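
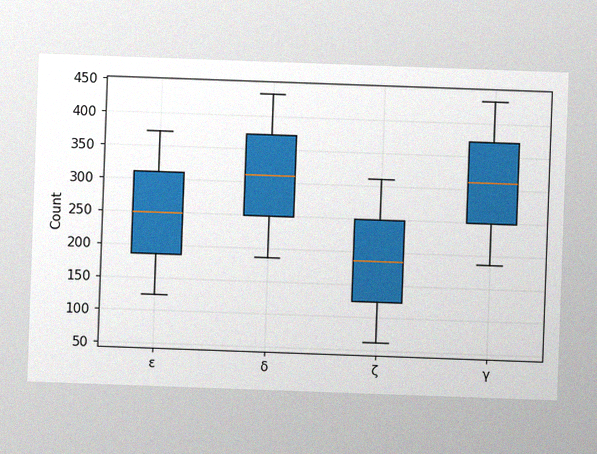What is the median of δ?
The chart is tilted about 2° clockwise, with some photo noise. The median line in the δ box sits at 310.

310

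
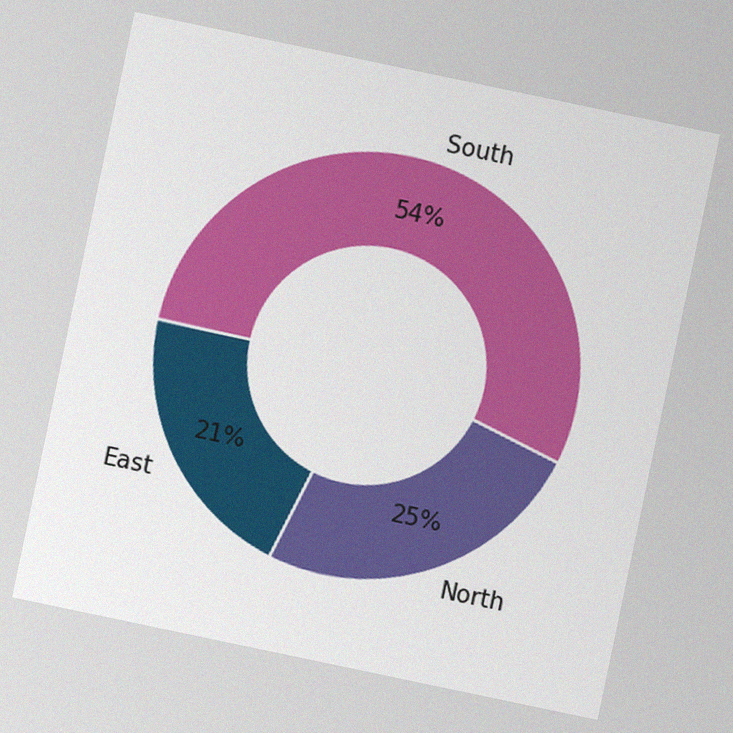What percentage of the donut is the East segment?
The chart is tilted about 12° clockwise, with some photo noise. The East segment takes up 21% of the ring.

21%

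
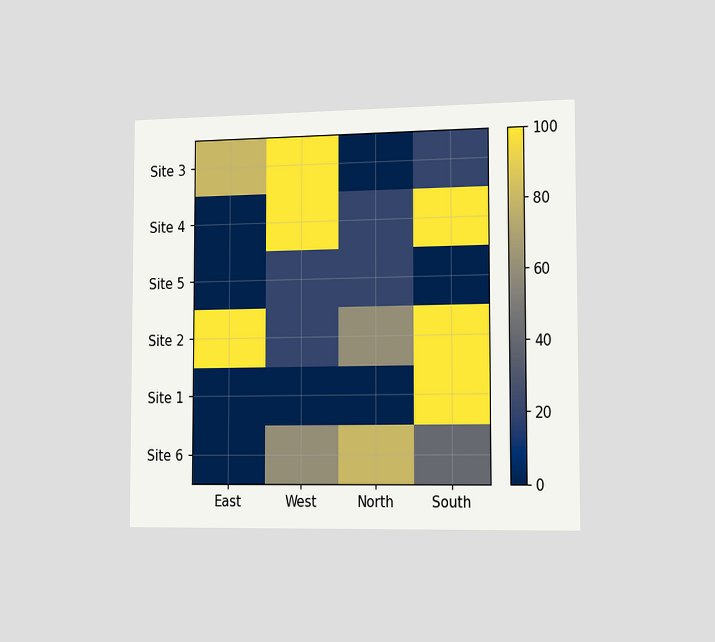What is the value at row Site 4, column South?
The chart is viewed slightly from the right. Matching cell (Site 4, South) against the colorbar gives 100.

100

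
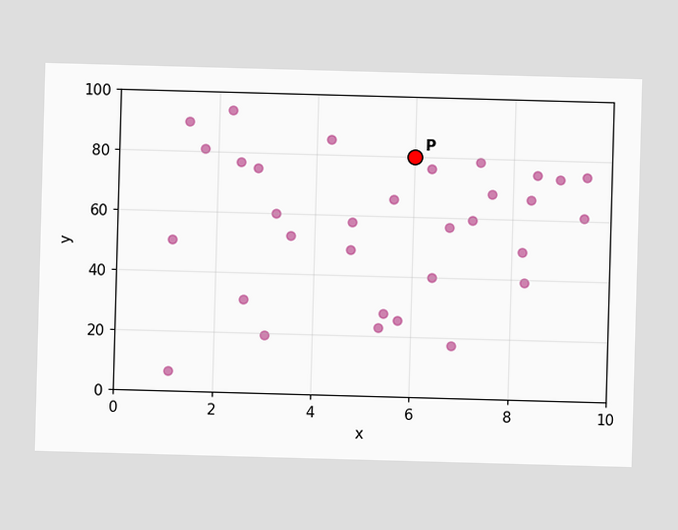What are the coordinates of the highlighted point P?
(6, 80)

Following the gridlines from P to each axis, P sits at (6, 80).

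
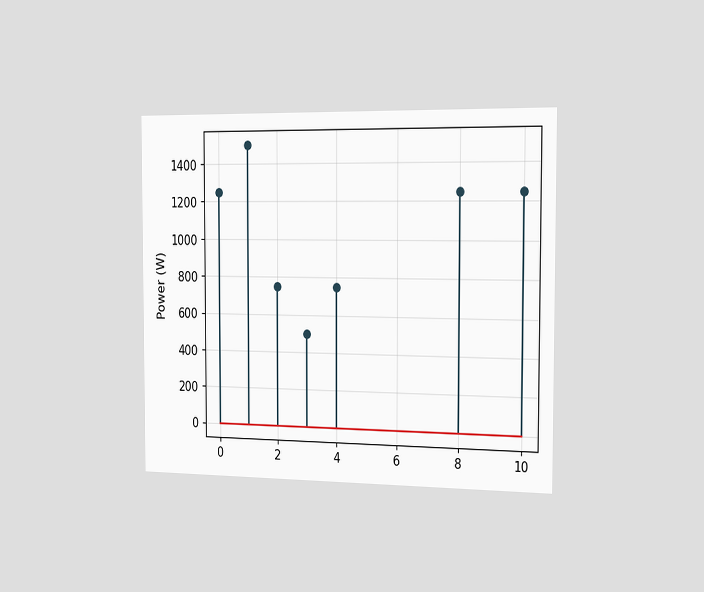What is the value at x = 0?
1250W

The chart is viewed slightly from the right. The stem at x=0 reaches 1250W.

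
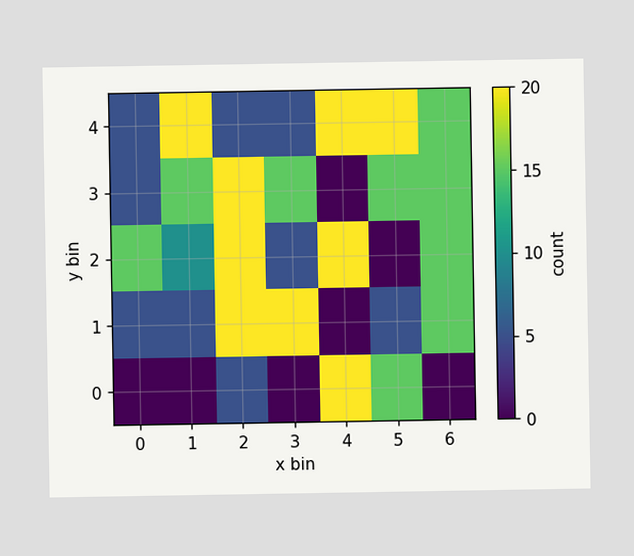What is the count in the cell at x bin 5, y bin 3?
15

Matching the cell (5, 3) against the colorbar gives 15.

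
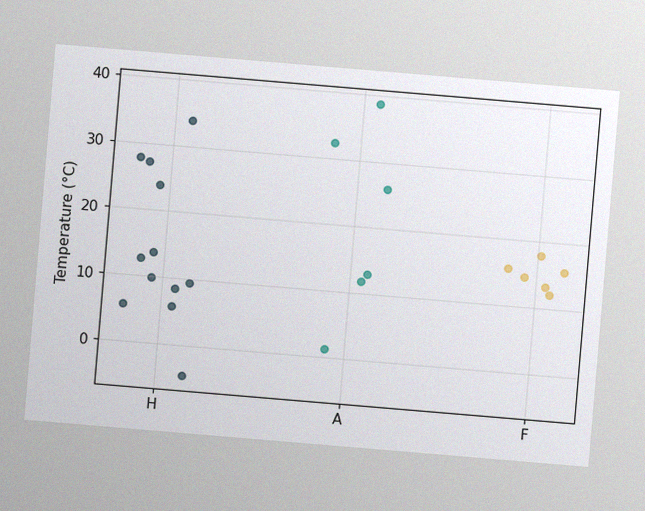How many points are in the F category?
6

The chart is tilted about 5° clockwise, with some photo noise. Counting the markers in the F column gives 6.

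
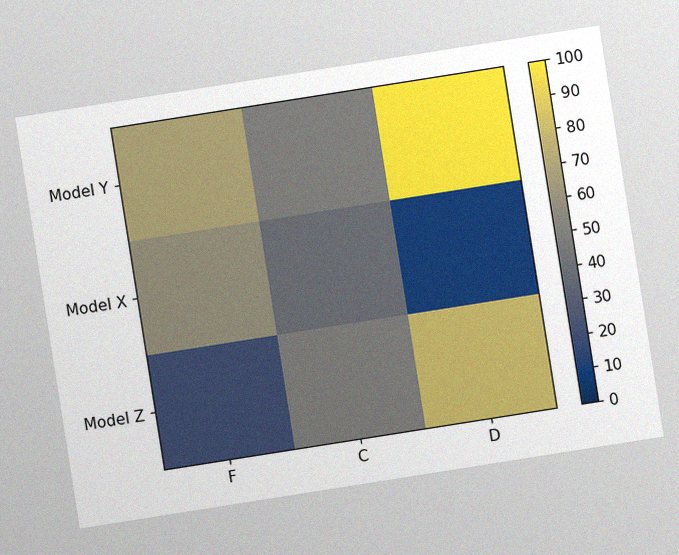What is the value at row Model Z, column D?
80

The chart is tilted about 9° counter-clockwise, with some photo noise. Matching cell (Model Z, D) against the colorbar gives 80.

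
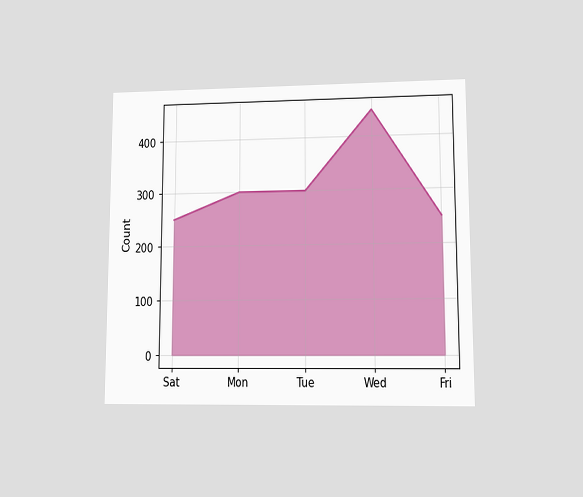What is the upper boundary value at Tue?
300

The chart is viewed at a slight angle. At Tue the upper boundary is at 300.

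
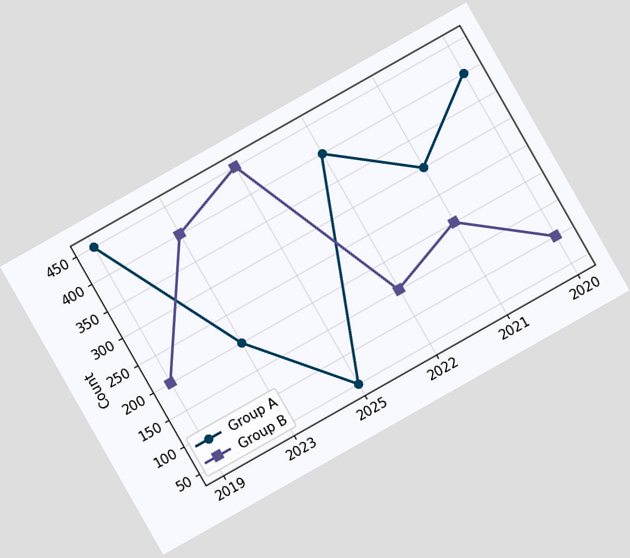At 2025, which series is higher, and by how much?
The chart is tilted about 30° counter-clockwise. At 2025, Group B sits above the other line by 400.

Group B, by 400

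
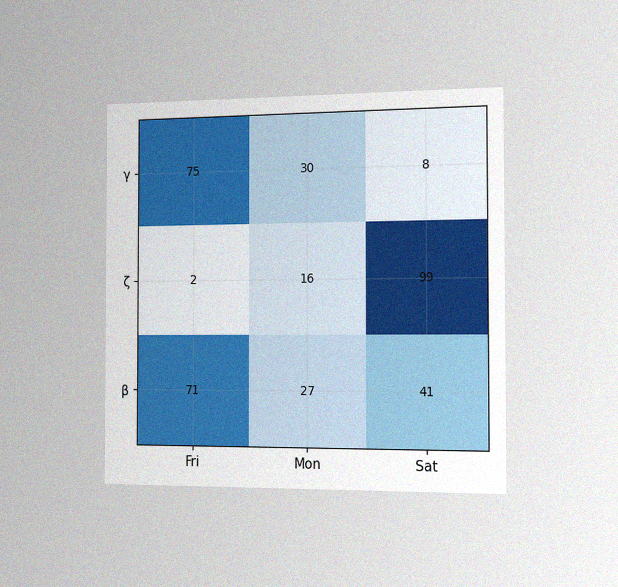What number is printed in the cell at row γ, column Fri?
The chart is viewed slightly from the right, with some photo noise. The (γ, Fri) cell reads 75.

75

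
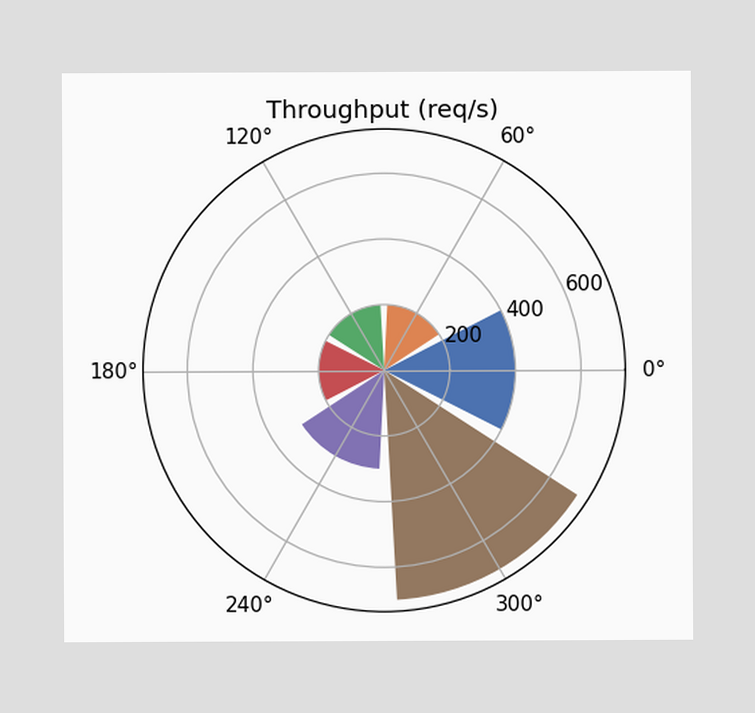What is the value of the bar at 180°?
The bar at 180° reaches 200req/s on the radial axis.

200req/s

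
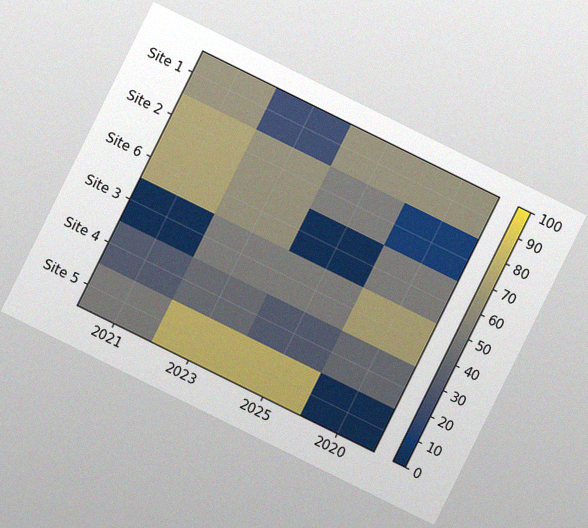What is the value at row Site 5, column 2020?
The chart is tilted about 26° clockwise, with some photo noise. Matching cell (Site 5, 2020) against the colorbar gives 0.

0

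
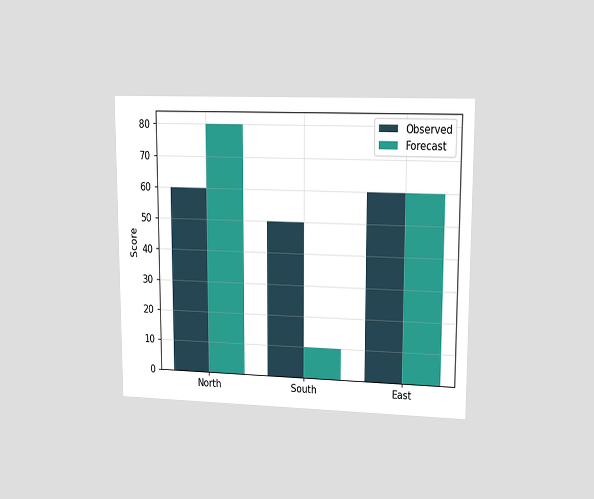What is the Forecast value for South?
10

The chart is viewed at a slight angle. The Forecast bar at South reaches 10 on the y-axis.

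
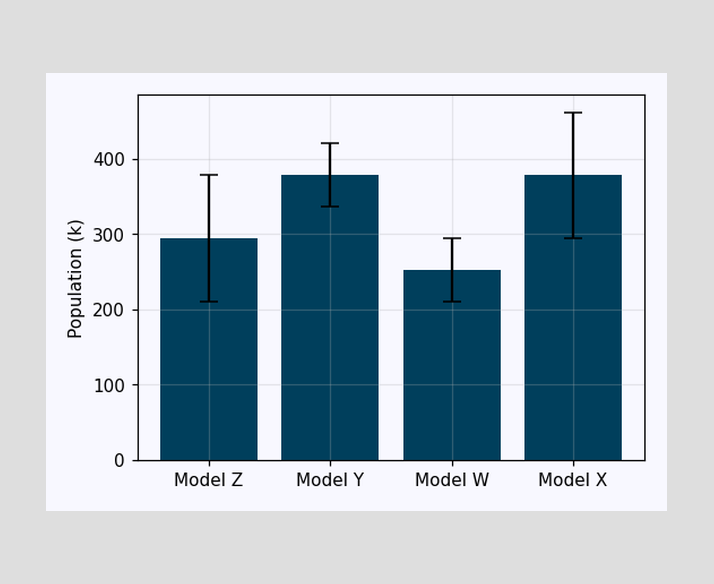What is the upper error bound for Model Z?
The Model Z bar's upper whisker reaches 378k.

378k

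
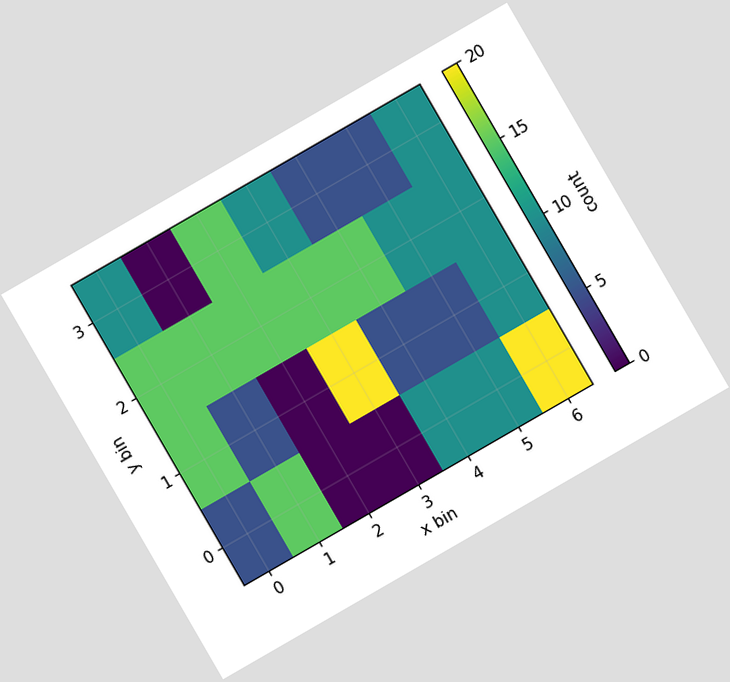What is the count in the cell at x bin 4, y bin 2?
15

The chart is tilted about 30° counter-clockwise. Matching the cell (4, 2) against the colorbar gives 15.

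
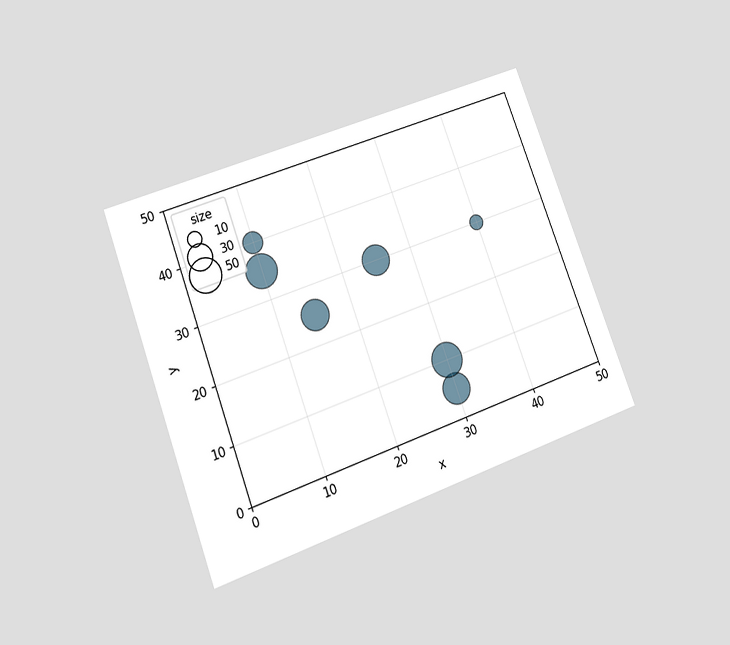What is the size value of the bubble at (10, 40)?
20

The chart is tilted about 20° counter-clockwise and viewed at a slight angle. Matching the bubble at (10, 40) against the size legend gives 20.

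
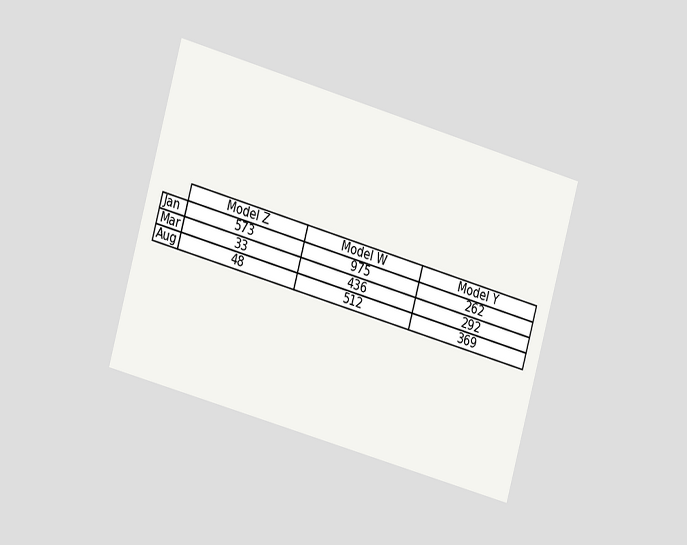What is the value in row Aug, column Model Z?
The chart is tilted about 16° clockwise and viewed slightly from the left. The (Aug, Model Z) cell reads 48.

48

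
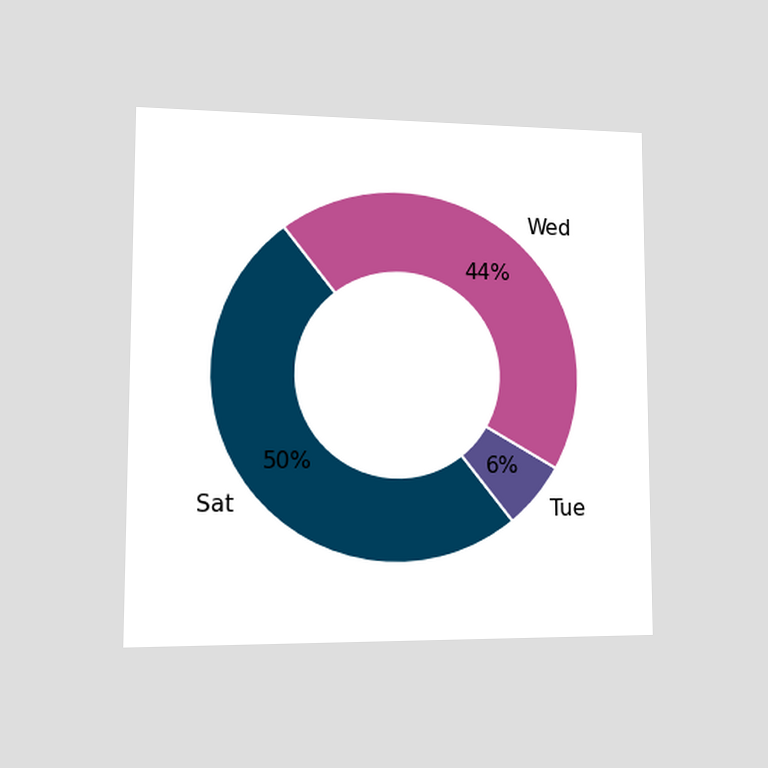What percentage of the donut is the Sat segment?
The chart is viewed at a slight angle. The Sat segment takes up 50% of the ring.

50%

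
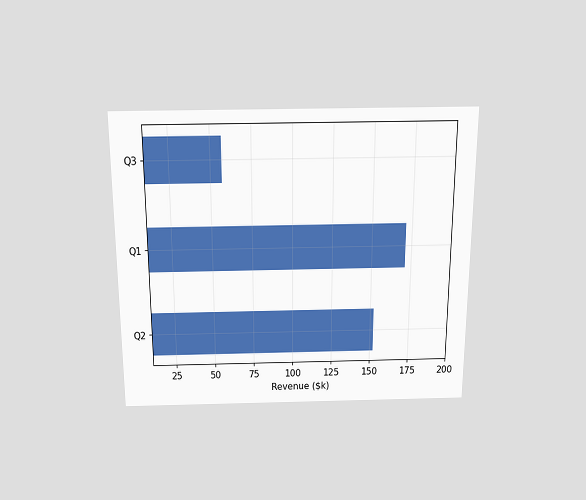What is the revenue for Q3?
The chart is viewed slightly from above. Reading along the chart's x-axis, the Q3 bar reaches $57k.

$57k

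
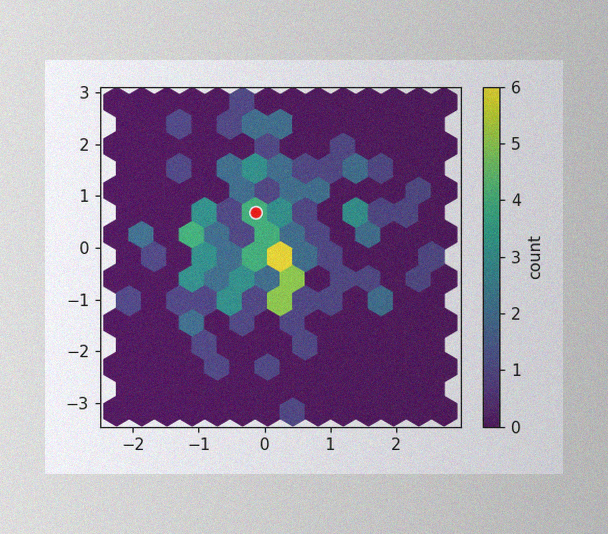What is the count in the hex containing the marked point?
4

The image has some photo noise and uneven lighting. The marked hex reads 4 on the colorbar.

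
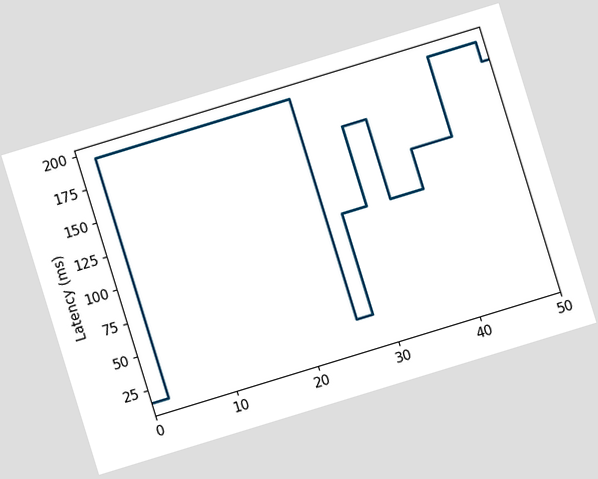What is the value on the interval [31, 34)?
The chart is tilted about 17° counter-clockwise. On [31, 34) the step sits at 165ms.

165ms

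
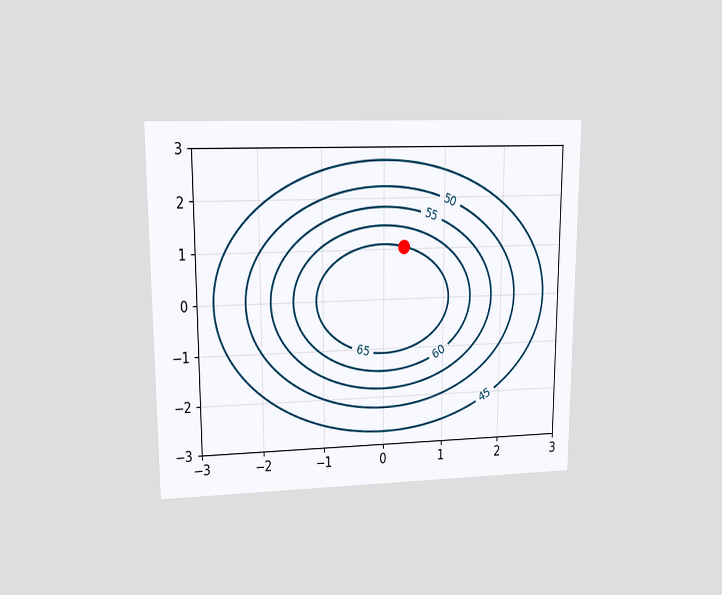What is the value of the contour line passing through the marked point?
The chart is viewed at a slight angle. The marked point sits on the contour labelled 65.

65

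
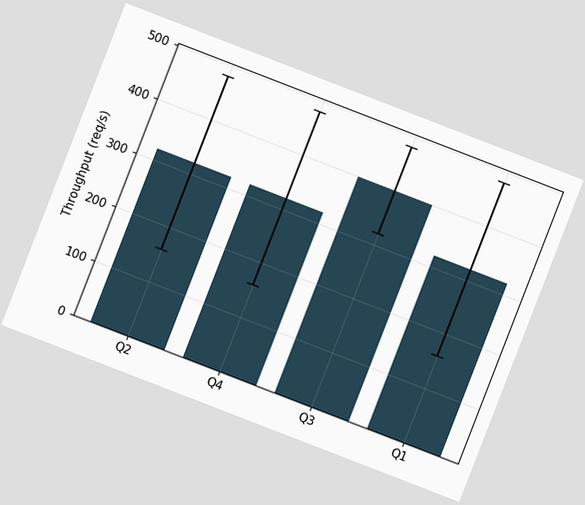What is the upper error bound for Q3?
480req/s

The chart is tilted about 21° clockwise. The Q3 bar's upper whisker reaches 480req/s.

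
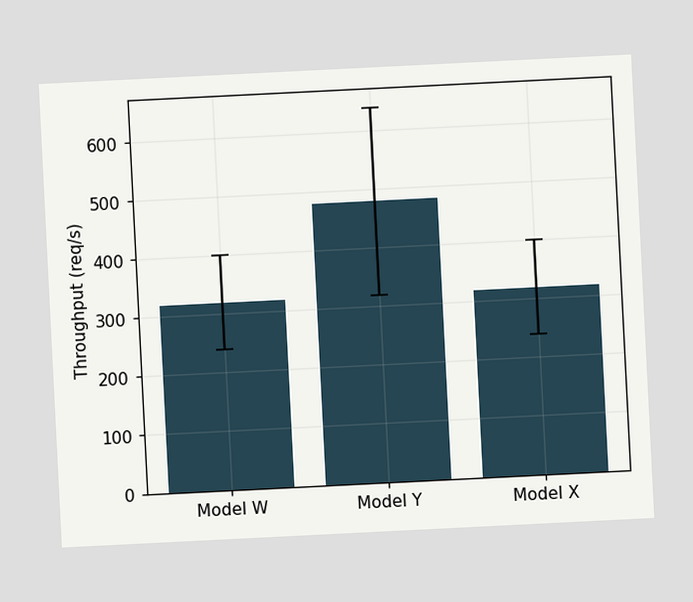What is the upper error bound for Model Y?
The chart is tilted about 3° counter-clockwise. The Model Y bar's upper whisker reaches 640req/s.

640req/s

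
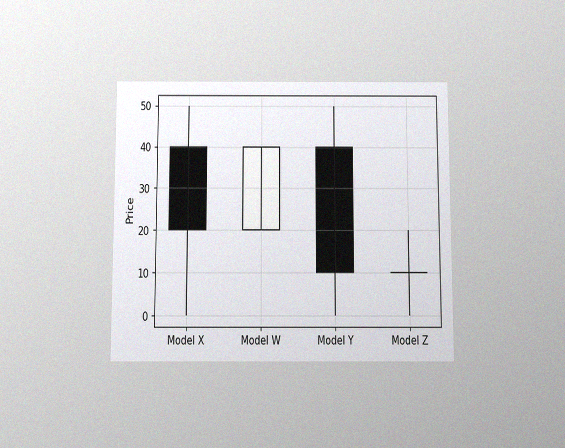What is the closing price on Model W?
The chart is viewed slightly from below, with some photo noise. The Model W candle closes at 40.

40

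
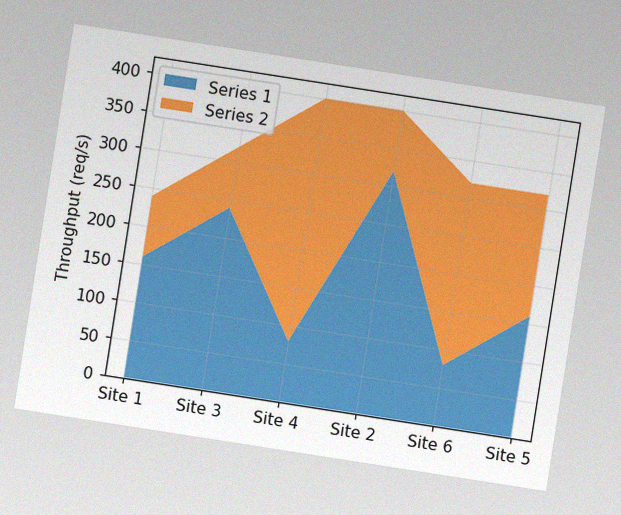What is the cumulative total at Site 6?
The chart is tilted about 9° clockwise, with some photo noise. The stacked total at Site 6 reaches 320req/s.

320req/s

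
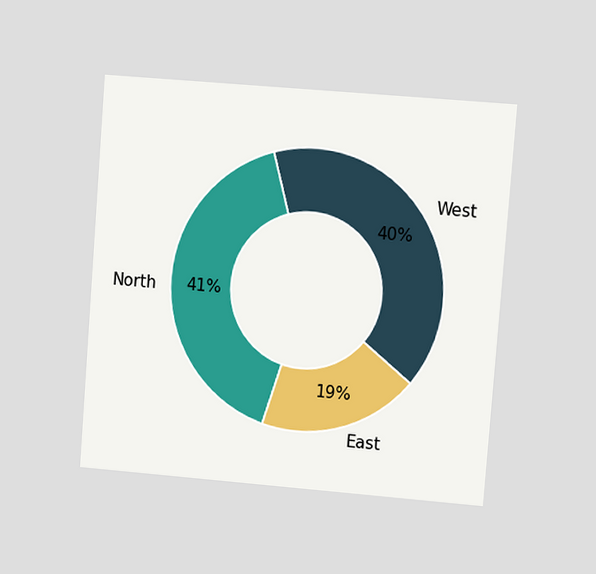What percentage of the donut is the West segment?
40%

The chart is tilted about 4° clockwise and viewed at a slight angle. The West segment takes up 40% of the ring.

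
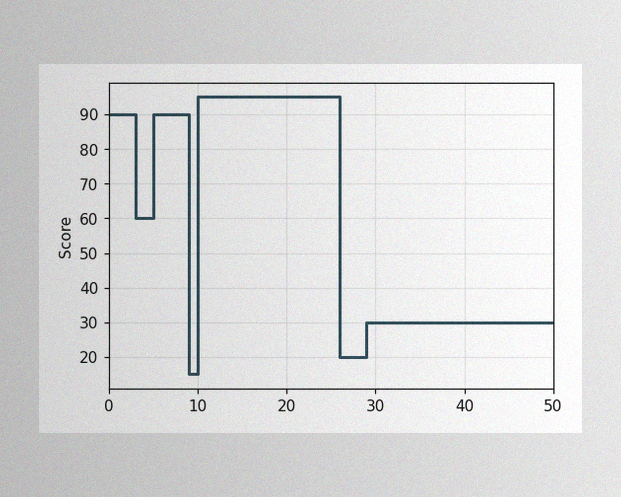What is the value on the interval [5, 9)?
The image has some photo noise and uneven lighting. On [5, 9) the step sits at 90.

90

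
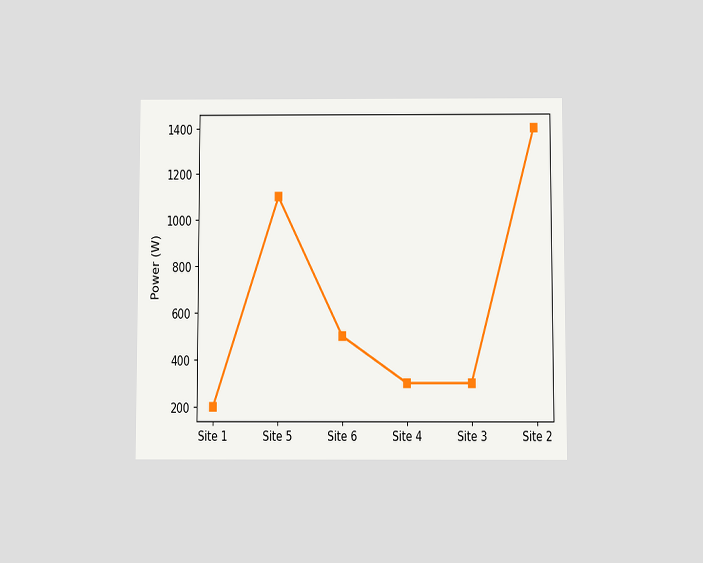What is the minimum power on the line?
The chart is viewed slightly from below. The lowest point is at Site 1, and reading across to the y-axis gives 200W.

200W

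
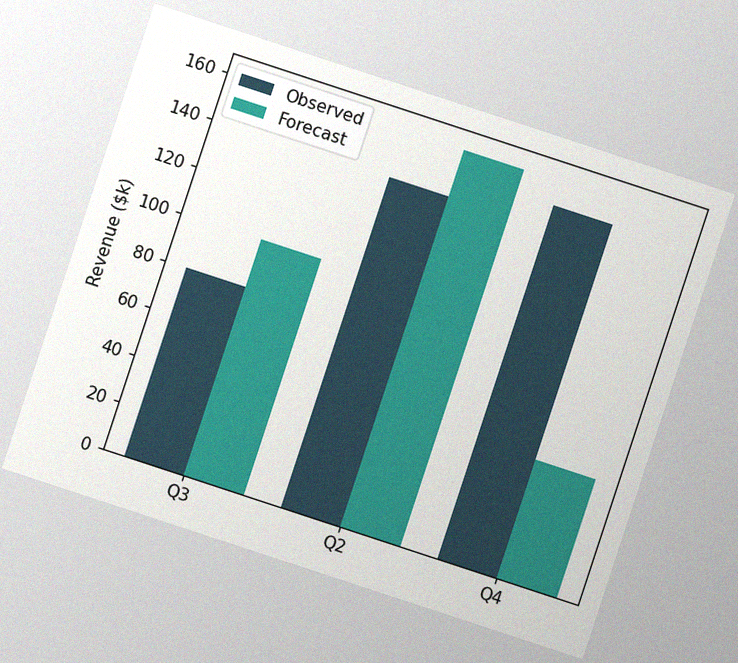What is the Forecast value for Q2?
The chart is tilted about 18° clockwise, with some photo noise. The Forecast bar at Q2 reaches $160k on the y-axis.

$160k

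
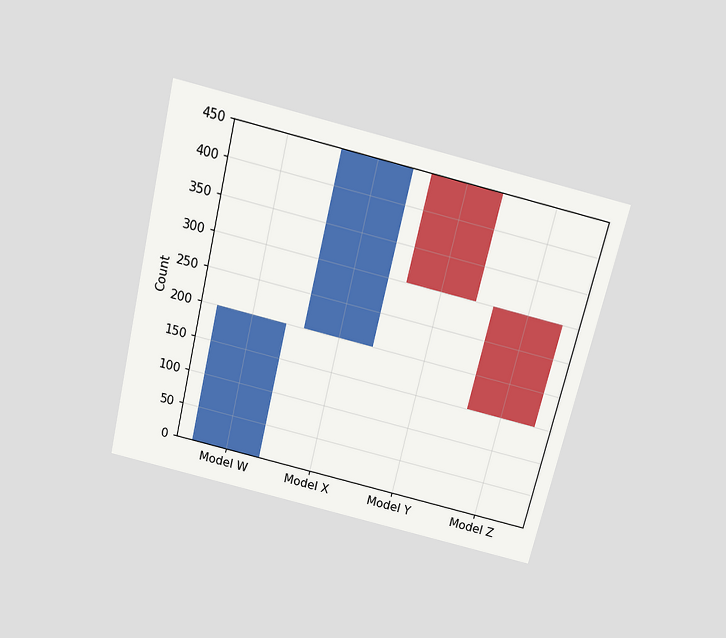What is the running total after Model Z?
150

The chart is tilted about 13° clockwise and viewed slightly from above. After Model Z the running total reaches 150.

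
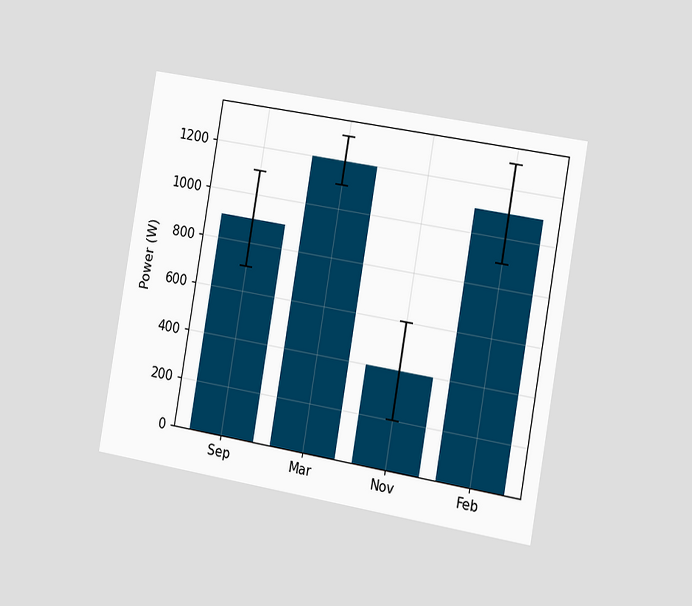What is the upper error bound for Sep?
1100W

The chart is tilted about 10° clockwise and viewed slightly from the right. The Sep bar's upper whisker reaches 1100W.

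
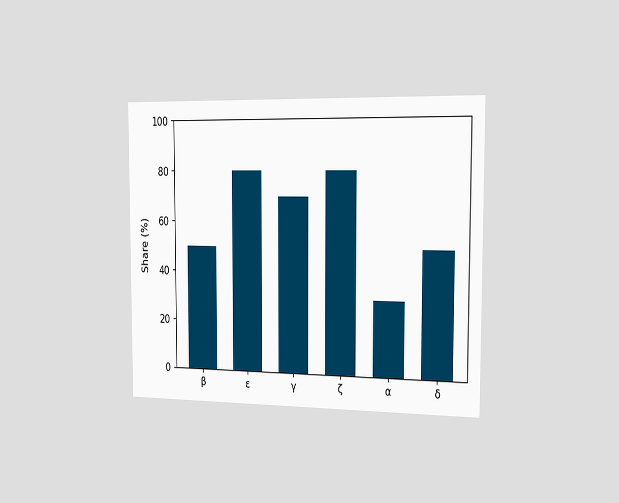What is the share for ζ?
The chart is viewed slightly from the right. Reading along the chart's y-axis, the ζ bar reaches 80%.

80%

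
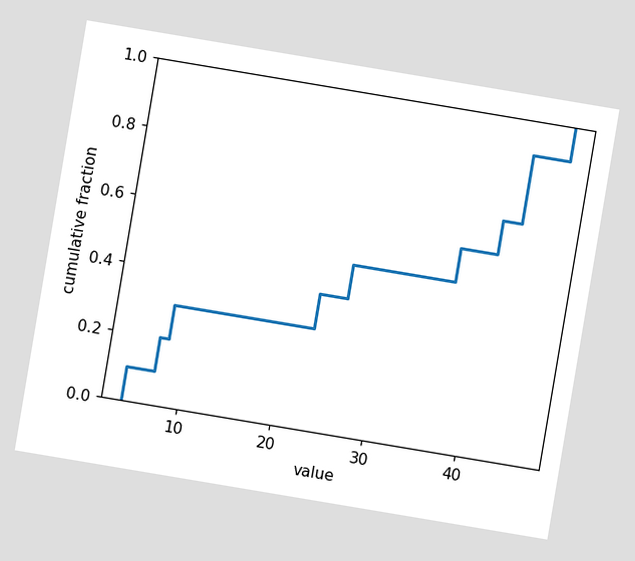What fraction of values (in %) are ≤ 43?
90%

The chart is tilted about 10° clockwise. At x=43 the ECDF step is at 90%.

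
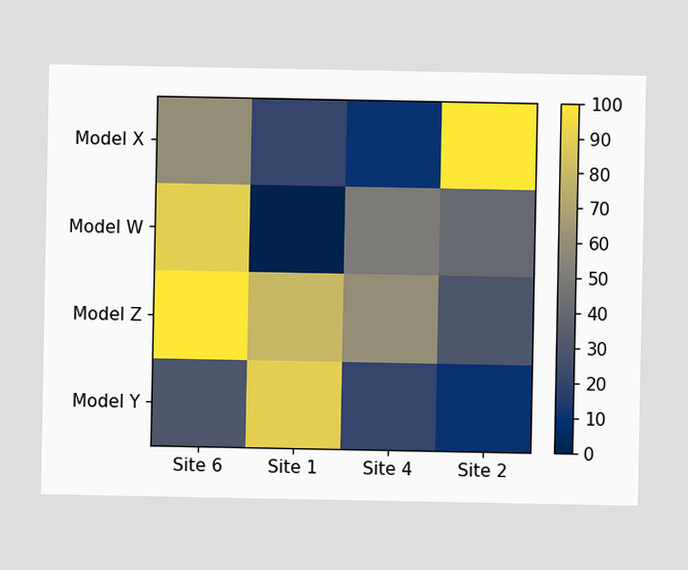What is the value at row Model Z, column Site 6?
Matching cell (Model Z, Site 6) against the colorbar gives 100.

100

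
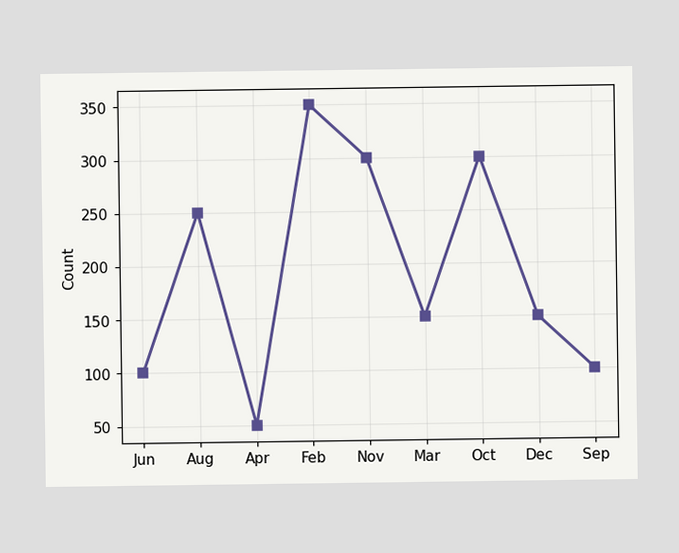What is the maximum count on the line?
350

The highest point is at Feb, and reading across to the y-axis gives 350.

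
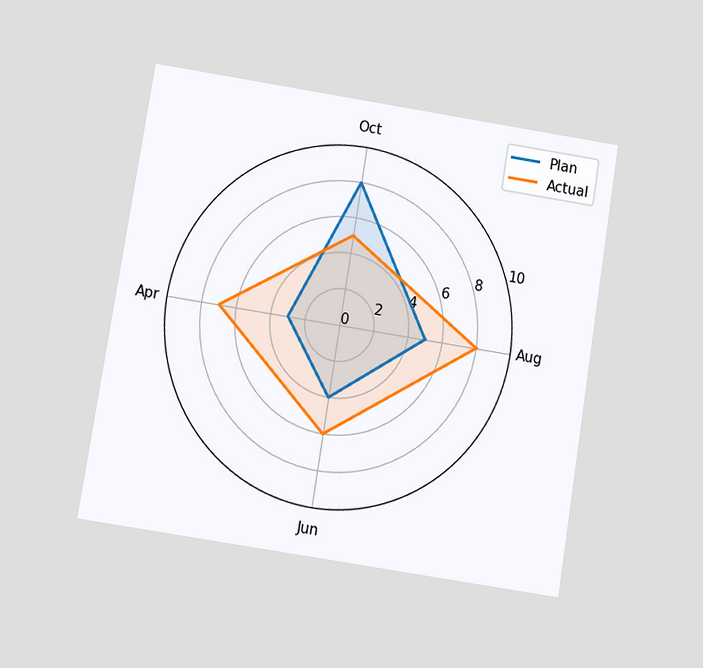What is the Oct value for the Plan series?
8

The chart is tilted about 9° clockwise and viewed at a slight angle. On the Oct axis, Plan reaches 8.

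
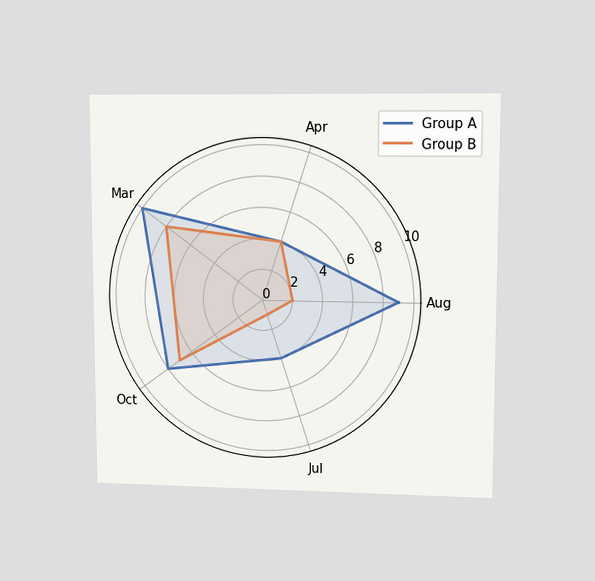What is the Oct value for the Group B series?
The chart is viewed at a slight angle. On the Oct axis, Group B reaches 7.

7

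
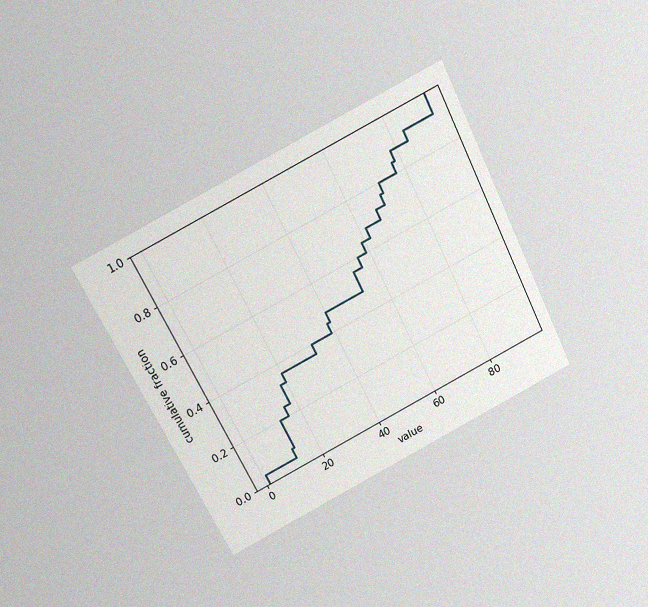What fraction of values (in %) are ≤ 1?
4%

The chart is tilted about 27° counter-clockwise and viewed slightly from above, with some photo noise. At x=1 the ECDF step is at 4%.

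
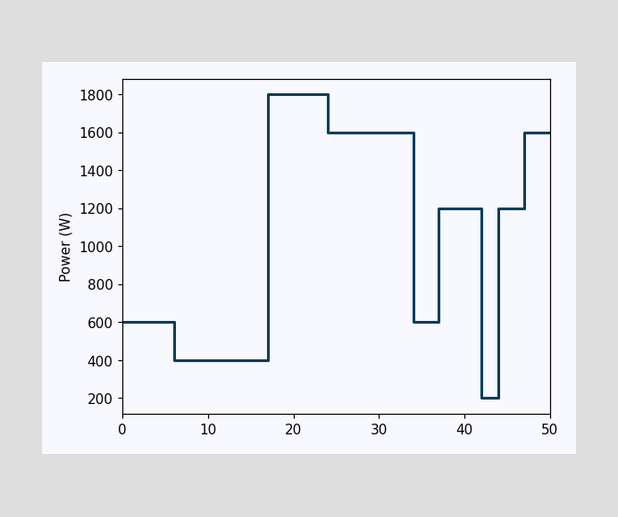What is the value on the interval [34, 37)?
On [34, 37) the step sits at 600W.

600W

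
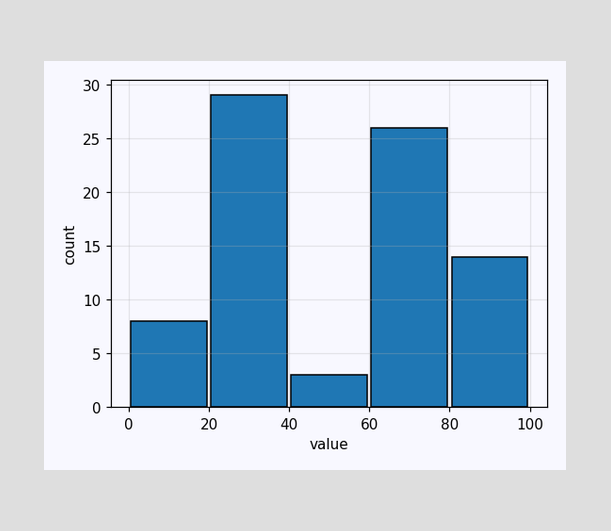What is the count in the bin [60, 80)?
The [60, 80) bin has height 26.

26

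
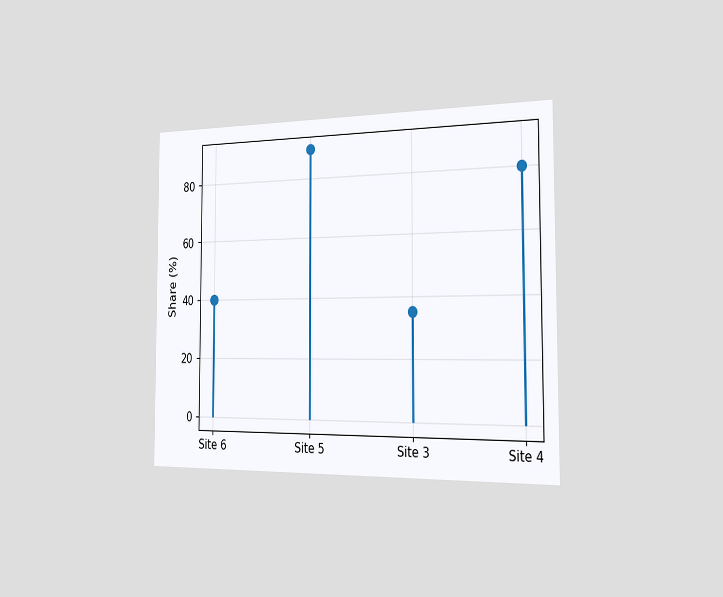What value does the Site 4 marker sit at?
80%

The chart is viewed slightly from the right. The Site 4 marker sits at 80%.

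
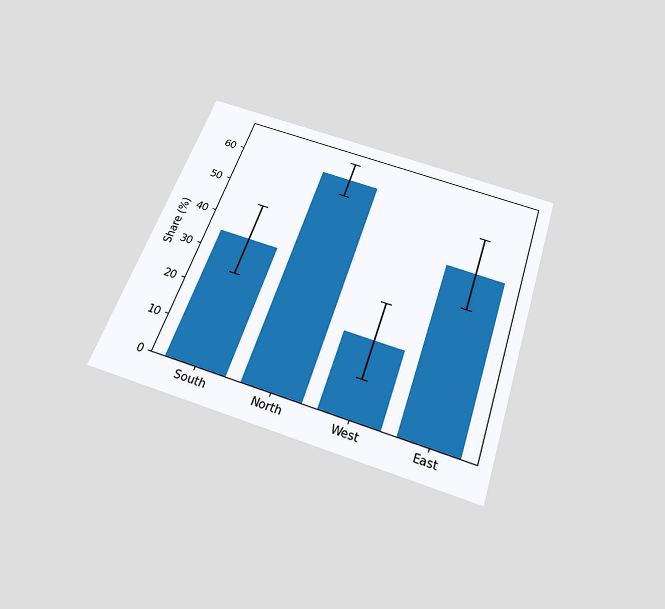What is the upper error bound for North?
65%

The chart is tilted about 18° clockwise and viewed slightly from below. The North bar's upper whisker reaches 65%.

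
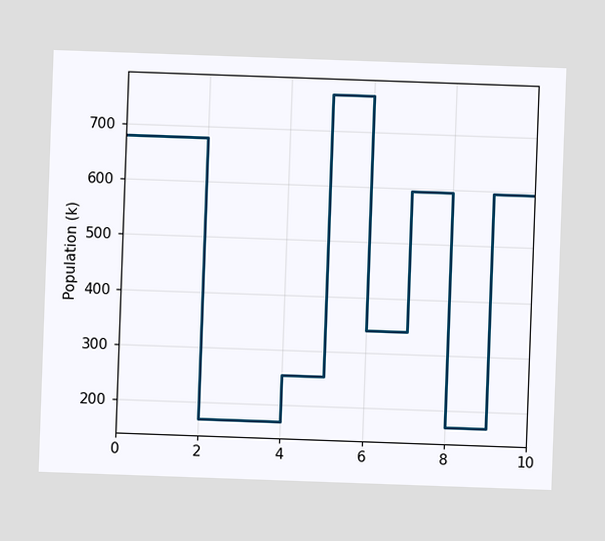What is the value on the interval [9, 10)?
The chart is tilted about 2° clockwise. On [9, 10) the step sits at 595k.

595k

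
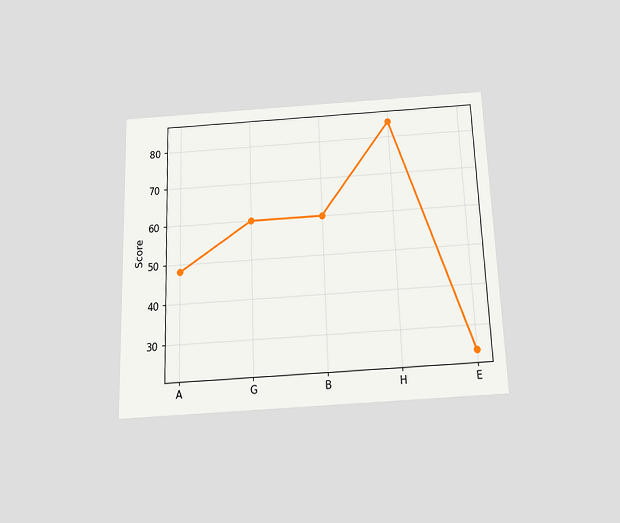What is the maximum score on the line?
84

The chart is tilted about 2° counter-clockwise and viewed slightly from below. The highest point is at H, and reading across to the y-axis gives 84.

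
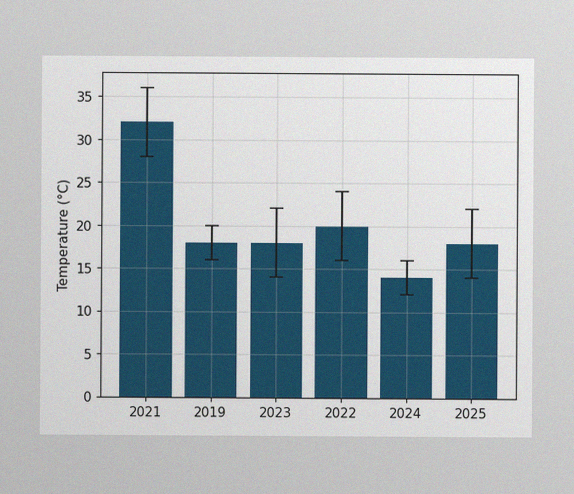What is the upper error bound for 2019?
The image has some photo noise and uneven lighting. The 2019 bar's upper whisker reaches 20°C.

20°C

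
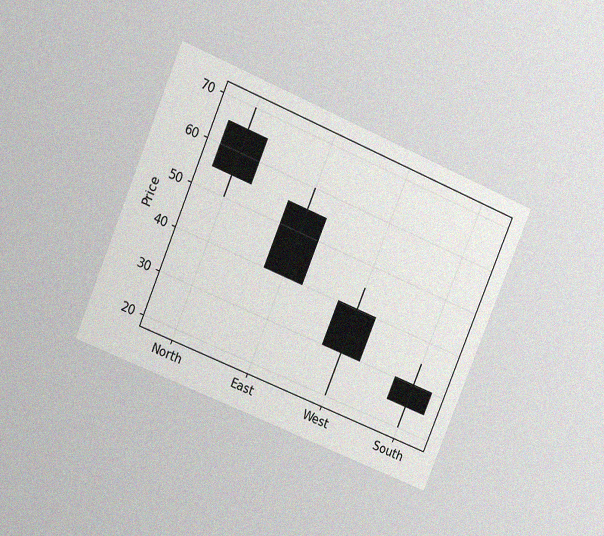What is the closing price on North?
55

The chart is tilted about 23° clockwise and viewed at a slight angle, with some photo noise. The North candle closes at 55.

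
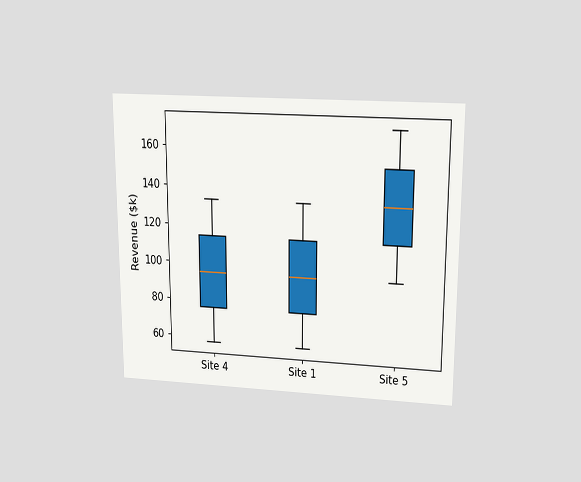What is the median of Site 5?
$133k

The chart is viewed slightly from above. The median line in the Site 5 box sits at $133k.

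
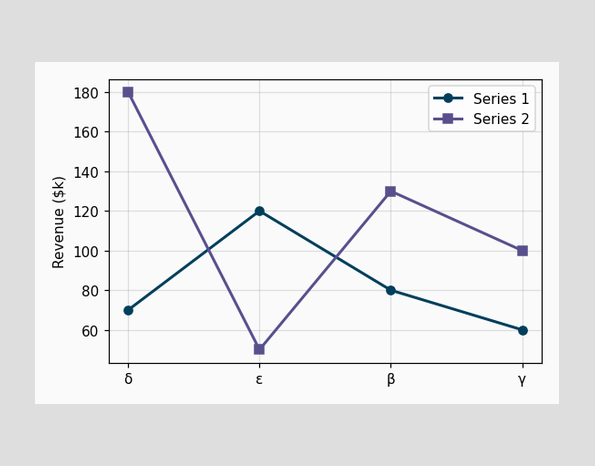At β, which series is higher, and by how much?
Series 2, by $50k

At β, Series 2 sits above the other line by $50k.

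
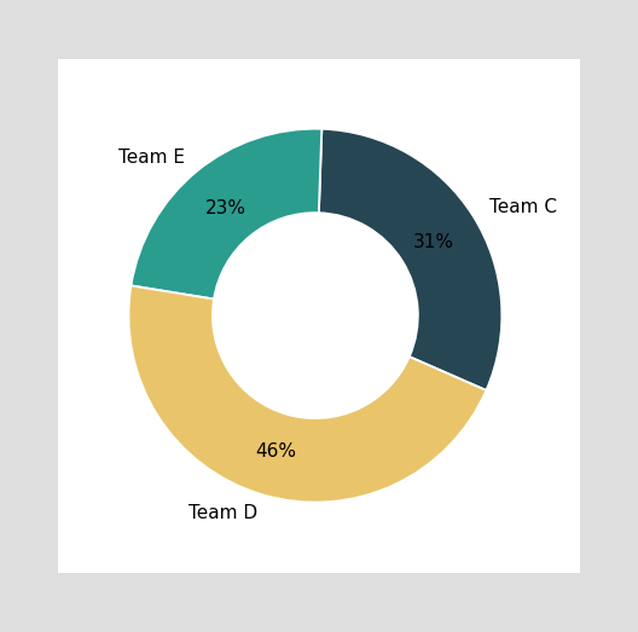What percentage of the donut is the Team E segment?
23%

The Team E segment takes up 23% of the ring.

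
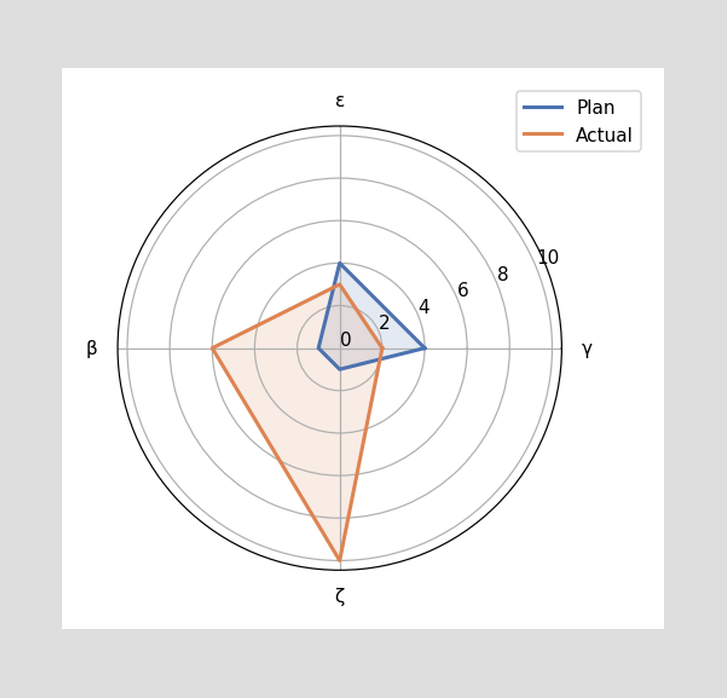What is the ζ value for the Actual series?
10

On the ζ axis, Actual reaches 10.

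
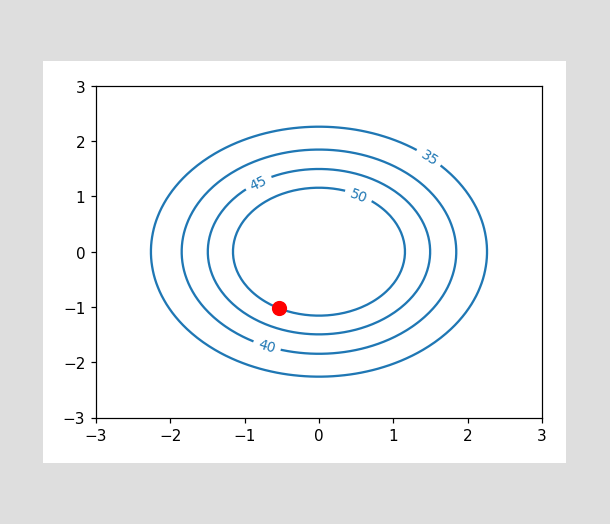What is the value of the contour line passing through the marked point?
The marked point sits on the contour labelled 50.

50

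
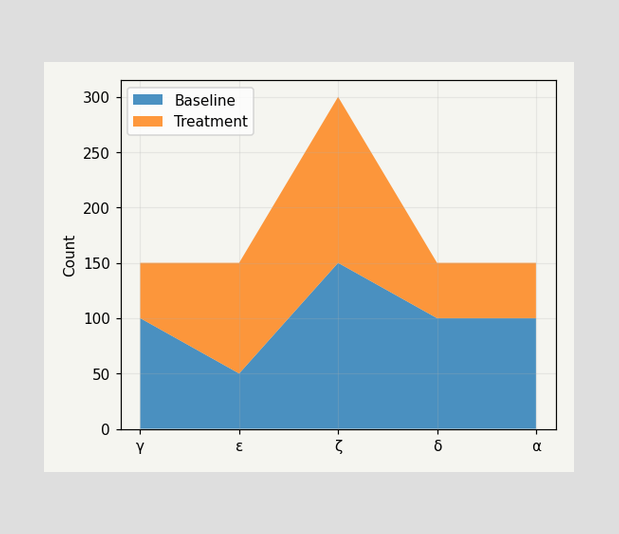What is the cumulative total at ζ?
300

The stacked total at ζ reaches 300.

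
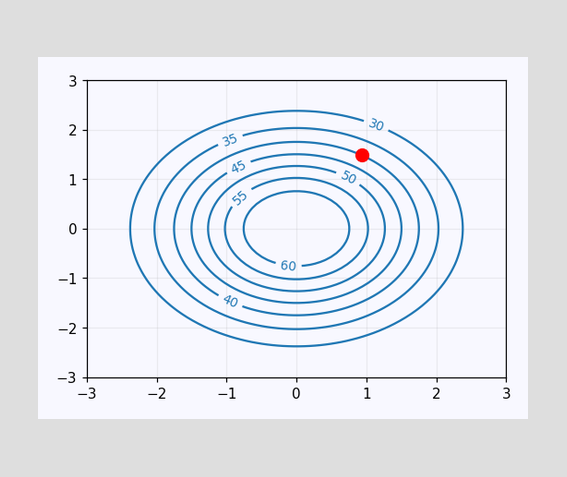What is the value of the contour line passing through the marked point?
40

The marked point sits on the contour labelled 40.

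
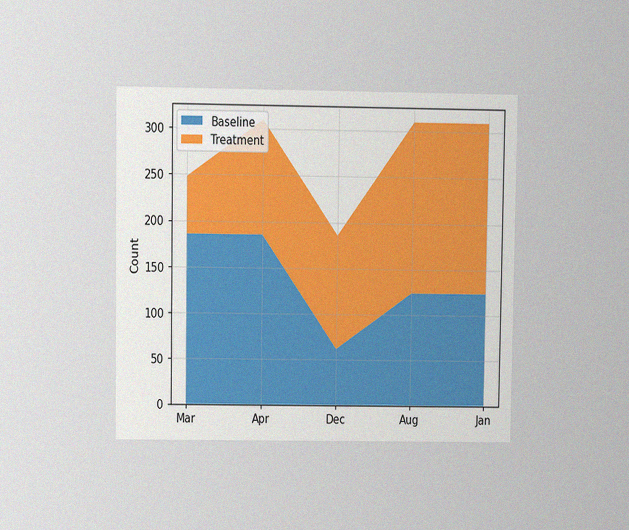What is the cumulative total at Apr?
The chart is viewed at a slight angle, with some photo noise. The stacked total at Apr reaches 310.

310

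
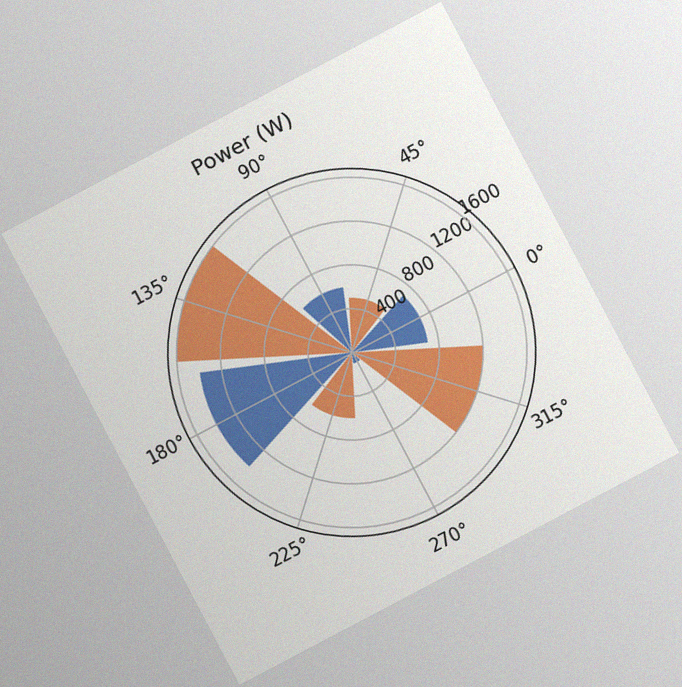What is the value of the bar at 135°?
The chart is tilted about 28° counter-clockwise, with some photo noise. The bar at 135° reaches 1600W on the radial axis.

1600W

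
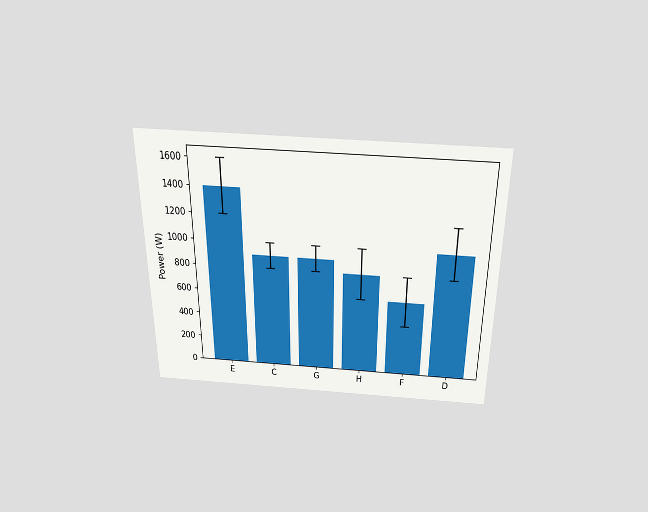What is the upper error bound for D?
1200W

The chart is viewed slightly from above. The D bar's upper whisker reaches 1200W.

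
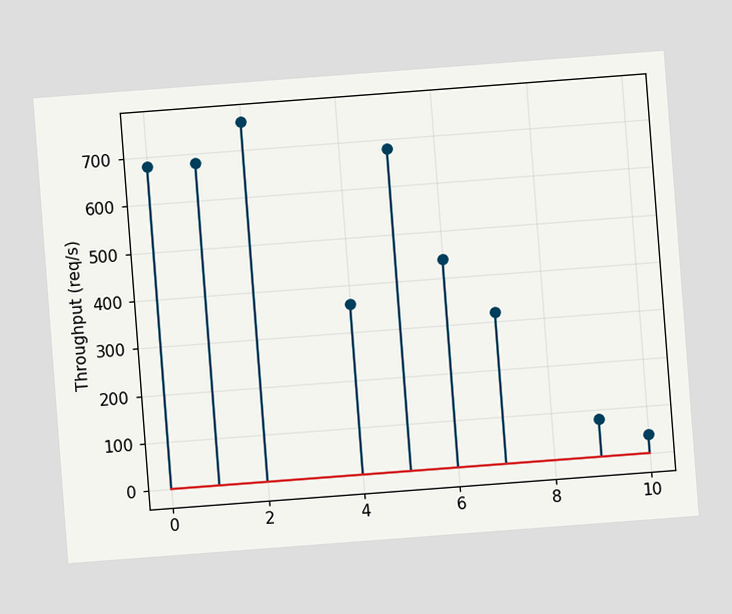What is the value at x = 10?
40req/s

The chart is tilted about 4° counter-clockwise. The stem at x=10 reaches 40req/s.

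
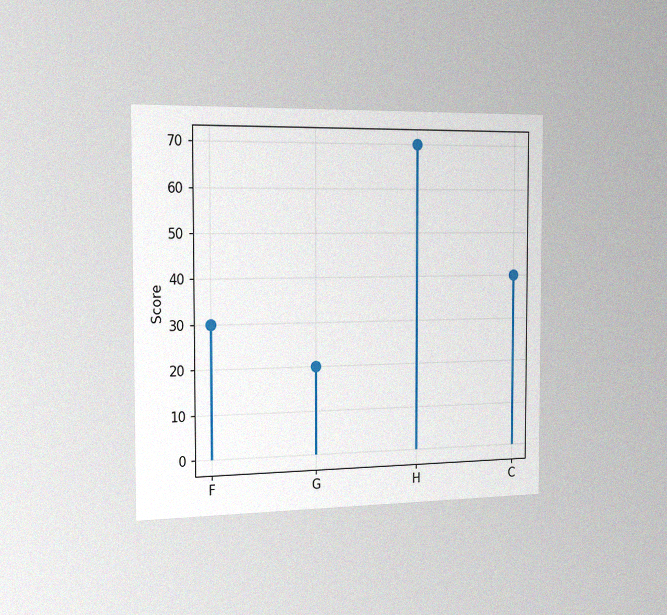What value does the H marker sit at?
70

The chart is viewed slightly from the left, with some photo noise. The H marker sits at 70.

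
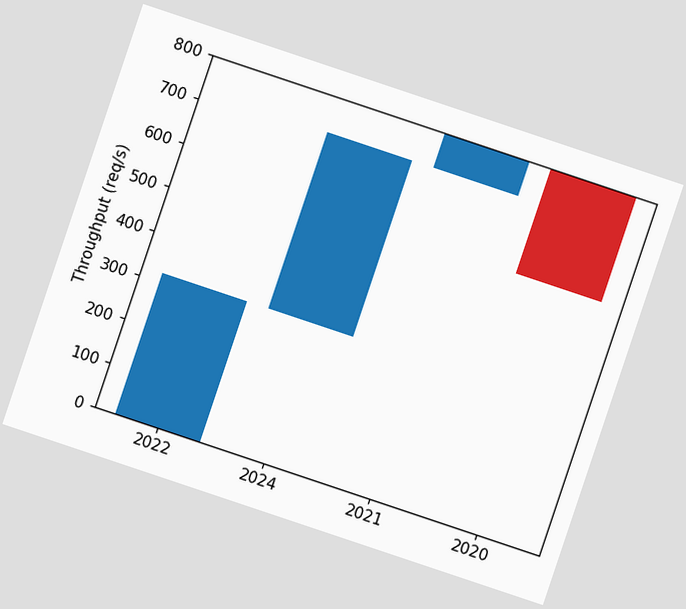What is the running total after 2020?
560req/s

The chart is tilted about 19° clockwise. After 2020 the running total reaches 560req/s.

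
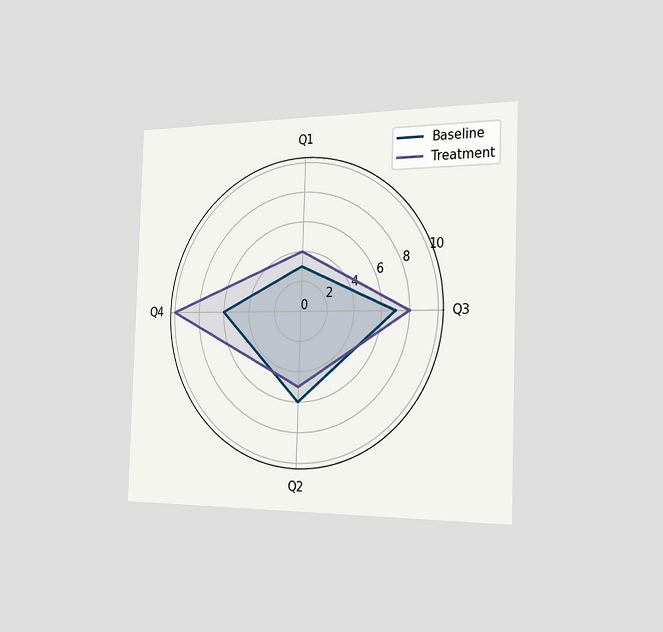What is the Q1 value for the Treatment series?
The chart is viewed slightly from the right. On the Q1 axis, Treatment reaches 4.

4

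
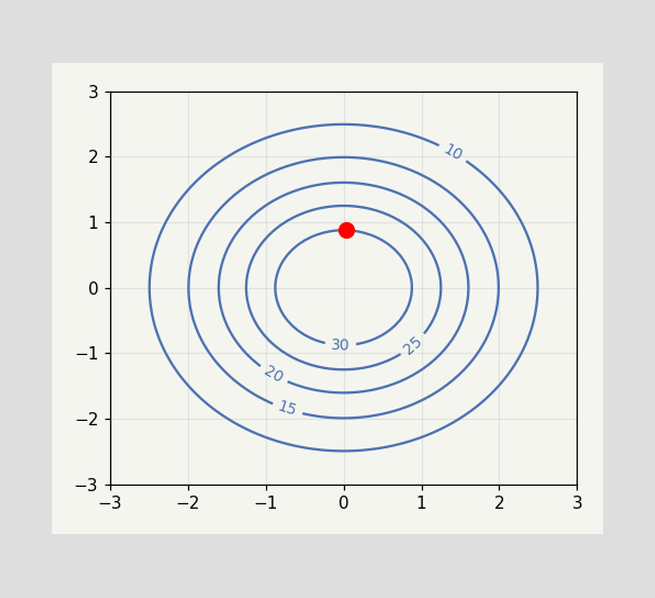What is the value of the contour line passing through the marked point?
The marked point sits on the contour labelled 30.

30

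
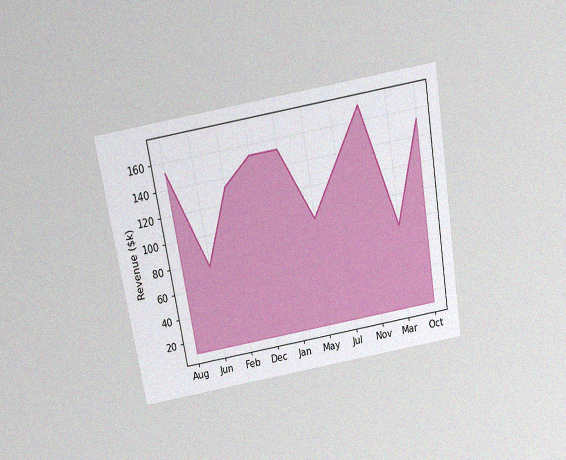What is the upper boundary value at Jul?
The chart is tilted about 10° counter-clockwise and viewed slightly from above, with some photo noise. At Jul the upper boundary is at $133k.

$133k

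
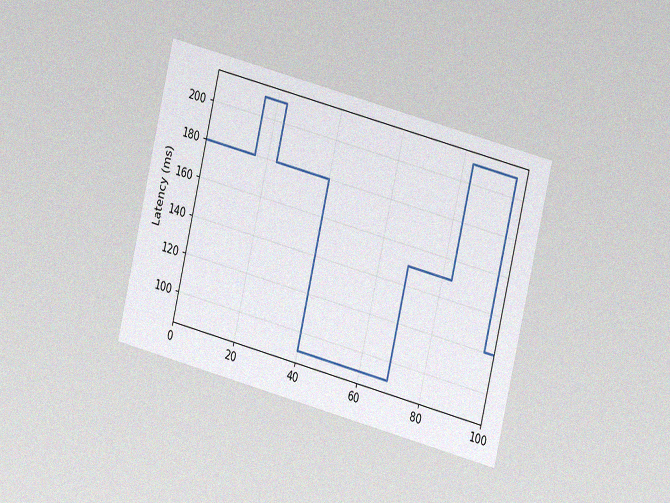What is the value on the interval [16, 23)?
210ms

The chart is tilted about 14° clockwise and viewed slightly from the right, with some photo noise. On [16, 23) the step sits at 210ms.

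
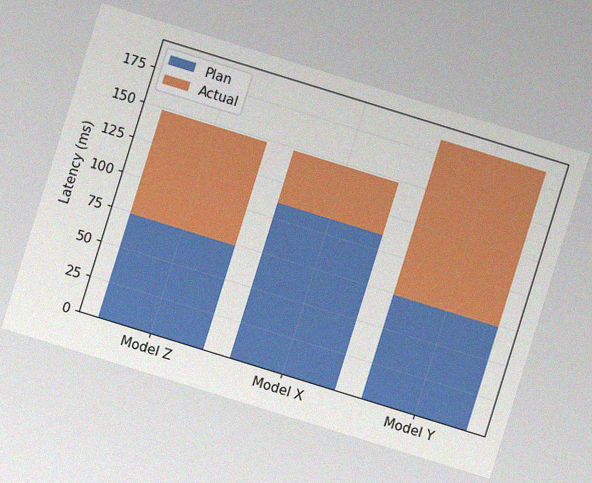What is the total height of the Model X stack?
148ms

The chart is tilted about 17° clockwise, with some photo noise. The Model X stack's top reaches 148ms on the y-axis.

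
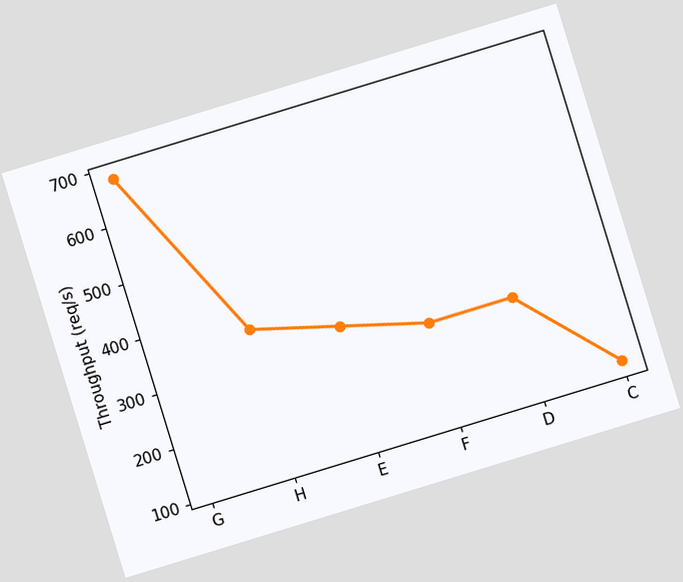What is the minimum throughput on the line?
The chart is tilted about 17° counter-clockwise. The lowest point is at C, and reading across to the y-axis gives 120req/s.

120req/s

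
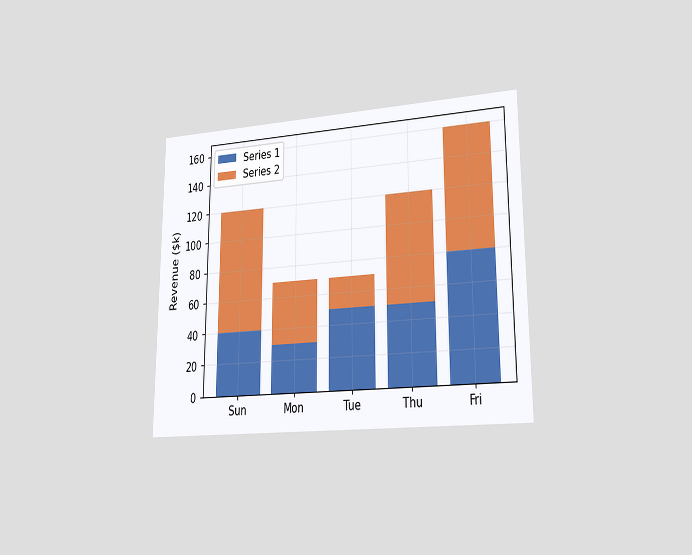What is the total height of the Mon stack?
$70k

The chart is viewed slightly from the right. The Mon stack's top reaches $70k on the y-axis.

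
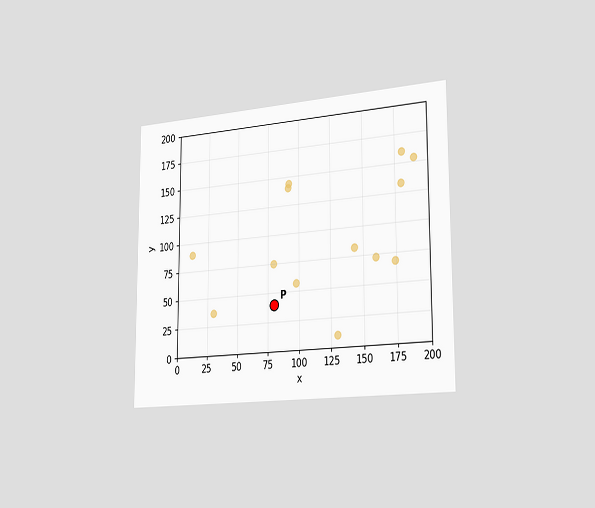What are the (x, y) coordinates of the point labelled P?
(80, 40)

The chart is viewed slightly from the right. Following the gridlines from P to each axis, P sits at (80, 40).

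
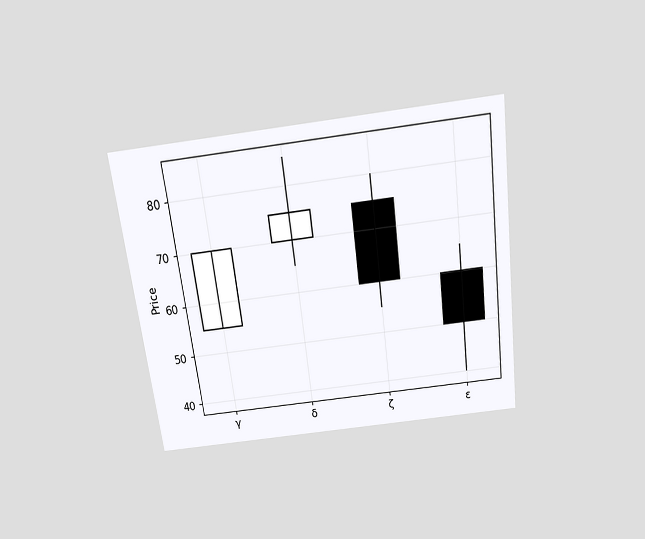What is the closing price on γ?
70

The chart is tilted about 7° counter-clockwise and viewed slightly from above. The γ candle closes at 70.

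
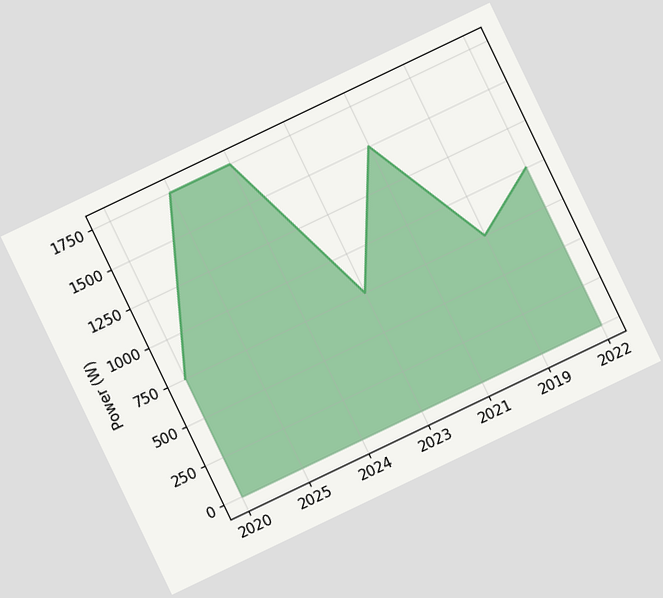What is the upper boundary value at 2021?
1500W

The chart is tilted about 26° counter-clockwise. At 2021 the upper boundary is at 1500W.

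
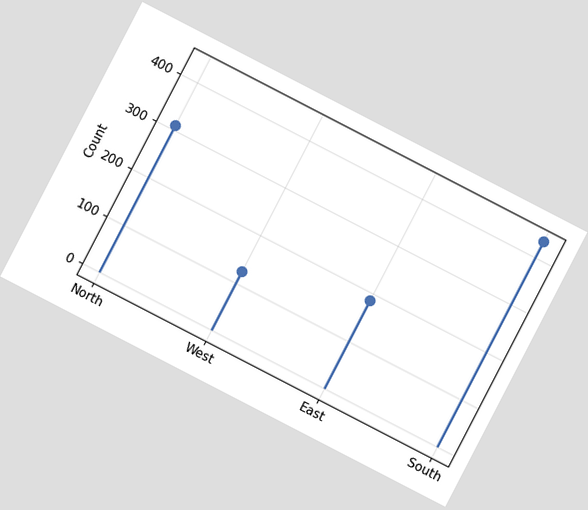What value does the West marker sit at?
The chart is tilted about 27° clockwise. The West marker sits at 124.

124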